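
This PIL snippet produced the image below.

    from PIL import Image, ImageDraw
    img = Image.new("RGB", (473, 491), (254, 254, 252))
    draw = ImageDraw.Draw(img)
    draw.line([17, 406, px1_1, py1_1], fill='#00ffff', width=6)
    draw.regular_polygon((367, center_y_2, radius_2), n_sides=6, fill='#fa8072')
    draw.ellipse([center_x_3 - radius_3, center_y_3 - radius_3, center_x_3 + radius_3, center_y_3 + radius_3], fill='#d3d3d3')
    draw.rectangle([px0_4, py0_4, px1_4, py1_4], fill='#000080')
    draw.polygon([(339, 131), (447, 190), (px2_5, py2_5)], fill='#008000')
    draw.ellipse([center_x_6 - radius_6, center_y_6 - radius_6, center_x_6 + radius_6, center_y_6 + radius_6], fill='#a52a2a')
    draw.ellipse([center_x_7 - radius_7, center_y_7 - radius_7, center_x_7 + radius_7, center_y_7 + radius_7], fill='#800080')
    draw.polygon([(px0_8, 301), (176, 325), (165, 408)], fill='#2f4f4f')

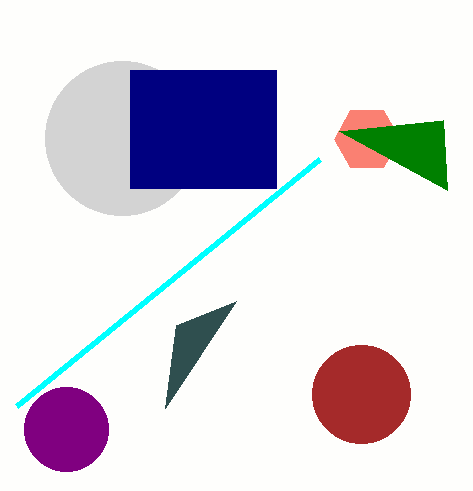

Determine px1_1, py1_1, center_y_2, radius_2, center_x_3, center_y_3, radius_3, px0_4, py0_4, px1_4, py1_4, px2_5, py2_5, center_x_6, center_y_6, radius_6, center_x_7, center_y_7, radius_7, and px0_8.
px1_1 = 320
py1_1 = 159
center_y_2 = 139
radius_2 = 33
center_x_3 = 122
center_y_3 = 138
radius_3 = 77
px0_4 = 130
py0_4 = 70
px1_4 = 276
py1_4 = 188
px2_5 = 443
py2_5 = 120
center_x_6 = 361
center_y_6 = 394
radius_6 = 49
center_x_7 = 66
center_y_7 = 429
radius_7 = 42
px0_8 = 236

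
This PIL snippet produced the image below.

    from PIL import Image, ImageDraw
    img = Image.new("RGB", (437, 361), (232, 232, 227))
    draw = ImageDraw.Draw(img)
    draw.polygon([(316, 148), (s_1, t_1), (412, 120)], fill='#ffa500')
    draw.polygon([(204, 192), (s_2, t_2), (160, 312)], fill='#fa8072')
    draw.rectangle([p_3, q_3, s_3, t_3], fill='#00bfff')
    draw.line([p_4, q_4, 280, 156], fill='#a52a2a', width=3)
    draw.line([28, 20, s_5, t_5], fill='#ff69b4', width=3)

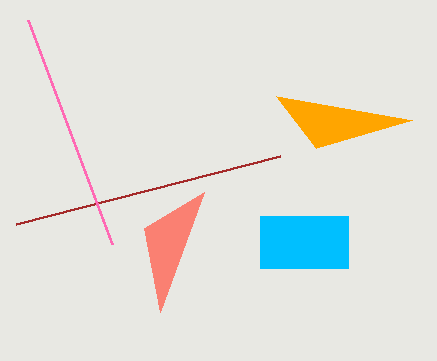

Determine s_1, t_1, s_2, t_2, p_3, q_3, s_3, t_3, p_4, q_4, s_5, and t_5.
s_1 = 276, t_1 = 96, s_2 = 144, t_2 = 228, p_3 = 260, q_3 = 216, s_3 = 348, t_3 = 268, p_4 = 16, q_4 = 224, s_5 = 112, t_5 = 244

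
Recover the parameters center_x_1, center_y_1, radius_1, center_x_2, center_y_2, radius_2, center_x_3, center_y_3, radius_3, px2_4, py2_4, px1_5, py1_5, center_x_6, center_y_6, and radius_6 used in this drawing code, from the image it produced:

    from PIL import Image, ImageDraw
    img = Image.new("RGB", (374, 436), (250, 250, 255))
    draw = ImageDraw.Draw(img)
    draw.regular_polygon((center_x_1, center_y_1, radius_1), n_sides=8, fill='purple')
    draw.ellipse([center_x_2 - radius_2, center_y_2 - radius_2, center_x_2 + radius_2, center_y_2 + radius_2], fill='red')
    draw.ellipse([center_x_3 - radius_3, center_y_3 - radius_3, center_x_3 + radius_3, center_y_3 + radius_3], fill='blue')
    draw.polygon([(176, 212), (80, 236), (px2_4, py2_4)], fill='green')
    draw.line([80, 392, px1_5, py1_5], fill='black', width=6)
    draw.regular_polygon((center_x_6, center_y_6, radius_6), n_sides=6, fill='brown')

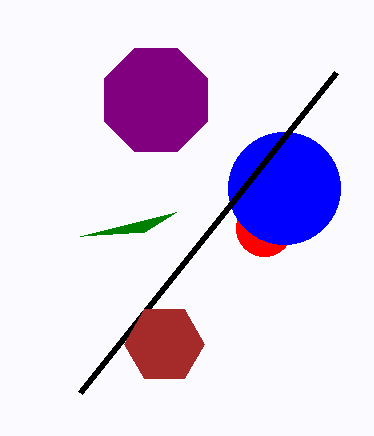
center_x_1 = 156, center_y_1 = 100, radius_1 = 56, center_x_2 = 264, center_y_2 = 228, radius_2 = 28, center_x_3 = 284, center_y_3 = 188, radius_3 = 56, px2_4 = 144, py2_4 = 232, px1_5 = 336, py1_5 = 72, center_x_6 = 164, center_y_6 = 344, radius_6 = 40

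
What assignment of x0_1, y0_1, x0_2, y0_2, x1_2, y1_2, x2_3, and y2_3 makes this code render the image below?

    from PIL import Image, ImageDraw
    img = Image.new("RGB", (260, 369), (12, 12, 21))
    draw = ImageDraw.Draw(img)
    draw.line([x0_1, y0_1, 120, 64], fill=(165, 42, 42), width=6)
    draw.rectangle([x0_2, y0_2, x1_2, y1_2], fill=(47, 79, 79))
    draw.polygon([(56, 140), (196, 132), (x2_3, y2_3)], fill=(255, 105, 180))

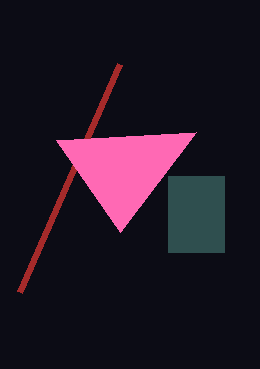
x0_1 = 20
y0_1 = 292
x0_2 = 168
y0_2 = 176
x1_2 = 224
y1_2 = 252
x2_3 = 120
y2_3 = 232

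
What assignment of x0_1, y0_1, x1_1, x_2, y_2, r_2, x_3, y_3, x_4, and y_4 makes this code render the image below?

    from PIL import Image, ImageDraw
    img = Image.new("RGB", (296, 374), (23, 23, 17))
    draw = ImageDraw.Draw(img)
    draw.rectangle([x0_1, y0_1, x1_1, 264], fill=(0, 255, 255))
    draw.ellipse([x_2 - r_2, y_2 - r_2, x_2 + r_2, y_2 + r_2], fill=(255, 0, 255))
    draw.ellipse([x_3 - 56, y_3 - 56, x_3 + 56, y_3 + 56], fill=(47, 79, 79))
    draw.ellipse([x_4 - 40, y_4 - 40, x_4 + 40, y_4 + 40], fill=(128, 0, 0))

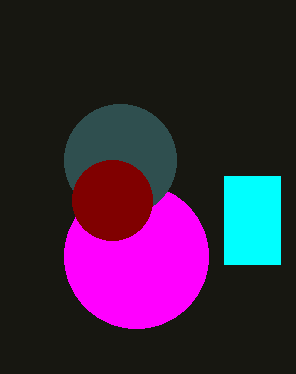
x0_1 = 224; y0_1 = 176; x1_1 = 280; x_2 = 136; y_2 = 256; r_2 = 72; x_3 = 120; y_3 = 160; x_4 = 112; y_4 = 200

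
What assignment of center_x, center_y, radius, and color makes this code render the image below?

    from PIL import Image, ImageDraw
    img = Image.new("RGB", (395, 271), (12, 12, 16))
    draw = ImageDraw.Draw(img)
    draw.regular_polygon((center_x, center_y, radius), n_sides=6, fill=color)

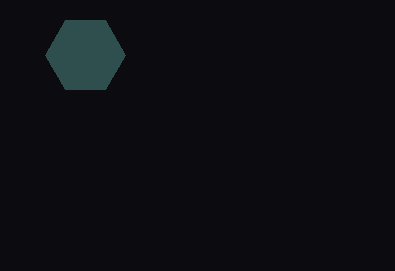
center_x = 85; center_y = 55; radius = 40; color = 'darkslategray'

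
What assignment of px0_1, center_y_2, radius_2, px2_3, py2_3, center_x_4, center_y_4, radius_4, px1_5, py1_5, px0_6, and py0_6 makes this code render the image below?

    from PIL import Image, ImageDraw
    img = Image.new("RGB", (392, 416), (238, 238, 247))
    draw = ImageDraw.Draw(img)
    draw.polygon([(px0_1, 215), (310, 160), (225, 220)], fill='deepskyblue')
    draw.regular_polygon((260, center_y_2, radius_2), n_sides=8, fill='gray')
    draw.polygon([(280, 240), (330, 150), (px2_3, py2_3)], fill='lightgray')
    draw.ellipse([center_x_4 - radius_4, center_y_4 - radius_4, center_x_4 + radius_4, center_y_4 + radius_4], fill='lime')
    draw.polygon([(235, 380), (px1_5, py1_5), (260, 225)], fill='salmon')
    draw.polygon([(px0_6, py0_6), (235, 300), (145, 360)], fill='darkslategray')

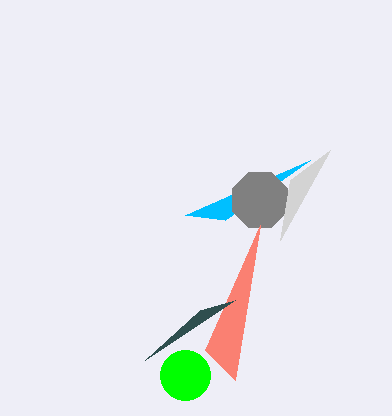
px0_1 = 185
center_y_2 = 200
radius_2 = 30
px2_3 = 290
py2_3 = 180
center_x_4 = 185
center_y_4 = 375
radius_4 = 25
px1_5 = 205
py1_5 = 350
px0_6 = 200
py0_6 = 310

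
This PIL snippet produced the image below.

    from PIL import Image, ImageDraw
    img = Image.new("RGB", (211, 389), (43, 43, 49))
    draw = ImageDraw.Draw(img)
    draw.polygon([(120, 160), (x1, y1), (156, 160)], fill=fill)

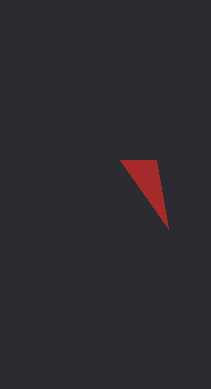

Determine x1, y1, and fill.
x1 = 168
y1 = 228
fill = 'brown'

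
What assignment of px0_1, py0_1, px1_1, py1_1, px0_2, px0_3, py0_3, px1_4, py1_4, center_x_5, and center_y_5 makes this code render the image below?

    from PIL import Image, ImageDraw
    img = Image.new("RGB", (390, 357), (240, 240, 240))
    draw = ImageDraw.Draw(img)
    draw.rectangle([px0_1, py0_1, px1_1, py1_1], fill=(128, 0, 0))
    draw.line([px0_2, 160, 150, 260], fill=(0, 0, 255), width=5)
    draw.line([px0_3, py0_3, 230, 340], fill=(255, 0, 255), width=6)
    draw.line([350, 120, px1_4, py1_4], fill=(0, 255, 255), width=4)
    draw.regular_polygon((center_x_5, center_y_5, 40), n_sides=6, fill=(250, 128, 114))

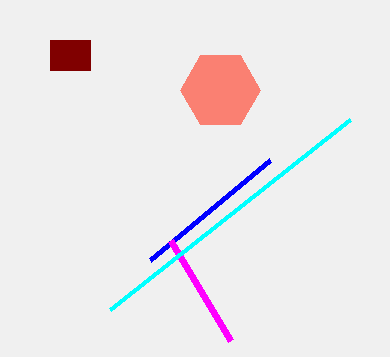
px0_1 = 50
py0_1 = 40
px1_1 = 90
py1_1 = 70
px0_2 = 270
px0_3 = 170
py0_3 = 240
px1_4 = 110
py1_4 = 310
center_x_5 = 220
center_y_5 = 90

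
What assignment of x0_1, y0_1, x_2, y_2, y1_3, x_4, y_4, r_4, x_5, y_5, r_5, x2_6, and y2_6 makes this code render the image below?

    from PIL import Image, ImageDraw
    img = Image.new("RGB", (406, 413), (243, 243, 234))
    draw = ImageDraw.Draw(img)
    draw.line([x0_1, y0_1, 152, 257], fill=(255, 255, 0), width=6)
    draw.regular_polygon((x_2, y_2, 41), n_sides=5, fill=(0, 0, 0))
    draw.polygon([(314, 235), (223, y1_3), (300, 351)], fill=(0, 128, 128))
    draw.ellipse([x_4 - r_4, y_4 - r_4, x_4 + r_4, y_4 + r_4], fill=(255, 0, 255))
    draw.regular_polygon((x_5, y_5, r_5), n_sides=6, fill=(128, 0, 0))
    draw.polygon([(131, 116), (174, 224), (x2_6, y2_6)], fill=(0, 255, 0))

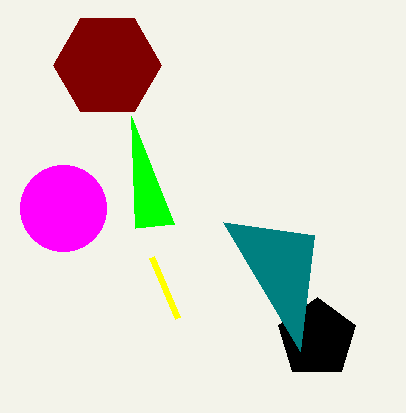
x0_1 = 178; y0_1 = 318; x_2 = 317; y_2 = 338; y1_3 = 222; x_4 = 63; y_4 = 208; r_4 = 43; x_5 = 107; y_5 = 65; r_5 = 54; x2_6 = 135; y2_6 = 228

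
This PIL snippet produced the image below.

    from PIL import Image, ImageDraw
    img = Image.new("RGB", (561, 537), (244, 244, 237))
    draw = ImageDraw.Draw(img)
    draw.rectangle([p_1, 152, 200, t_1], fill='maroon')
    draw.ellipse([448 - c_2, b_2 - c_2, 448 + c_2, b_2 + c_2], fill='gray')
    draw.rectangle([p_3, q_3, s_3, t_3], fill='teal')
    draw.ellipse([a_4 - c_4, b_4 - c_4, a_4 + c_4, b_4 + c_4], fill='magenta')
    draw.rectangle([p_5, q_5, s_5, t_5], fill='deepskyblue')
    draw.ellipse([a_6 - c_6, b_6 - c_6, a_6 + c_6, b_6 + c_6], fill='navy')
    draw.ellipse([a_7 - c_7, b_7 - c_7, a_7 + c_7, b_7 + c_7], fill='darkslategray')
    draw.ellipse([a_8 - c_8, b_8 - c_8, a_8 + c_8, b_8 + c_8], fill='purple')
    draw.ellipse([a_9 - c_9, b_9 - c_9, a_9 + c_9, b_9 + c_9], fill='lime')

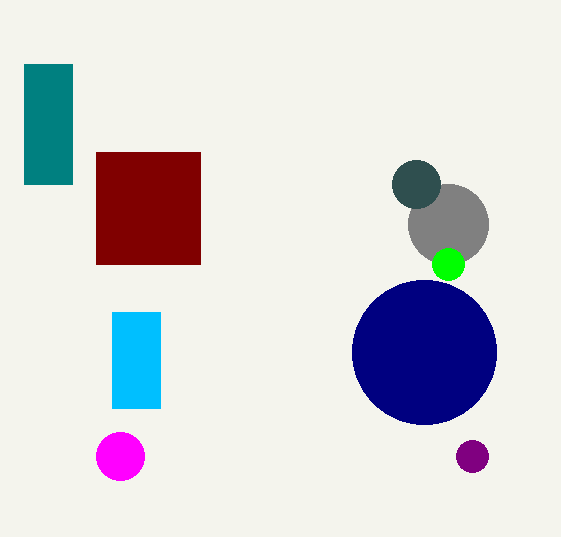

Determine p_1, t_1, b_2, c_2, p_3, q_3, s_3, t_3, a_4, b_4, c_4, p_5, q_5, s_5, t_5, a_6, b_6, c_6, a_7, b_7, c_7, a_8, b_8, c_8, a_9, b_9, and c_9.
p_1 = 96
t_1 = 264
b_2 = 224
c_2 = 40
p_3 = 24
q_3 = 64
s_3 = 72
t_3 = 184
a_4 = 120
b_4 = 456
c_4 = 24
p_5 = 112
q_5 = 312
s_5 = 160
t_5 = 408
a_6 = 424
b_6 = 352
c_6 = 72
a_7 = 416
b_7 = 184
c_7 = 24
a_8 = 472
b_8 = 456
c_8 = 16
a_9 = 448
b_9 = 264
c_9 = 16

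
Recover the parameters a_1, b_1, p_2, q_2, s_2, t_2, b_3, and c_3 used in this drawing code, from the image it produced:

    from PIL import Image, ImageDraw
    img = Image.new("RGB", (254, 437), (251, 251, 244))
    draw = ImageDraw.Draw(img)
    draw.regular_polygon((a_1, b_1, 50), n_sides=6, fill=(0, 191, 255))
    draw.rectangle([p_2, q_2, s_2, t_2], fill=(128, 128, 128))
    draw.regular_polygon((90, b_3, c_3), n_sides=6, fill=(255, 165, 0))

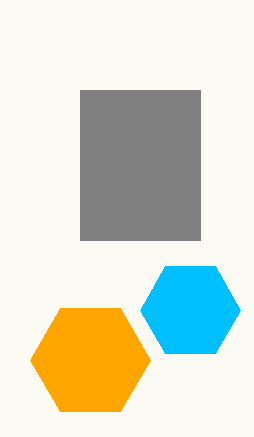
a_1 = 190
b_1 = 310
p_2 = 80
q_2 = 90
s_2 = 200
t_2 = 240
b_3 = 360
c_3 = 60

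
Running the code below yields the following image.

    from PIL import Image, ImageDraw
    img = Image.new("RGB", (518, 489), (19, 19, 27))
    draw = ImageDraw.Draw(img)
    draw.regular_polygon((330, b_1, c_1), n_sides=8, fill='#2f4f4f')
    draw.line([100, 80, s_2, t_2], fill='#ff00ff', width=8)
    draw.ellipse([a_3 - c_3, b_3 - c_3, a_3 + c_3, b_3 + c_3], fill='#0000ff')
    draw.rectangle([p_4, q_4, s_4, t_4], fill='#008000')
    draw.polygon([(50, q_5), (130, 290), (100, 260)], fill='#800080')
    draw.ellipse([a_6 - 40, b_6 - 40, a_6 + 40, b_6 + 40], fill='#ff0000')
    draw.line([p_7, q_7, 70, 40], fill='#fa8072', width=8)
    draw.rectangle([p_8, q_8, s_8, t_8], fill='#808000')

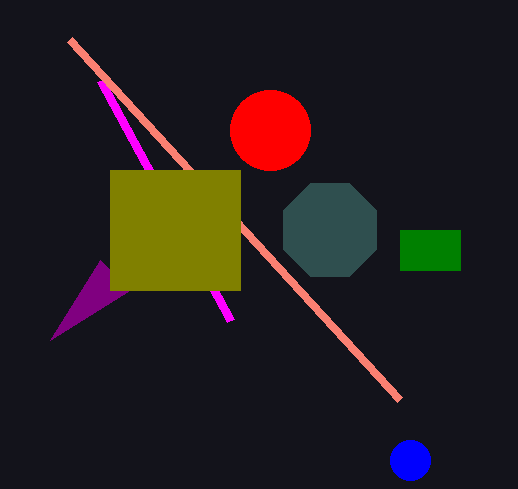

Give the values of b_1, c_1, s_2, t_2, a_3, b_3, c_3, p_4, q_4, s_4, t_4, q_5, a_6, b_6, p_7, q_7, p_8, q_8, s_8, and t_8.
b_1 = 230, c_1 = 50, s_2 = 230, t_2 = 320, a_3 = 410, b_3 = 460, c_3 = 20, p_4 = 400, q_4 = 230, s_4 = 460, t_4 = 270, q_5 = 340, a_6 = 270, b_6 = 130, p_7 = 400, q_7 = 400, p_8 = 110, q_8 = 170, s_8 = 240, t_8 = 290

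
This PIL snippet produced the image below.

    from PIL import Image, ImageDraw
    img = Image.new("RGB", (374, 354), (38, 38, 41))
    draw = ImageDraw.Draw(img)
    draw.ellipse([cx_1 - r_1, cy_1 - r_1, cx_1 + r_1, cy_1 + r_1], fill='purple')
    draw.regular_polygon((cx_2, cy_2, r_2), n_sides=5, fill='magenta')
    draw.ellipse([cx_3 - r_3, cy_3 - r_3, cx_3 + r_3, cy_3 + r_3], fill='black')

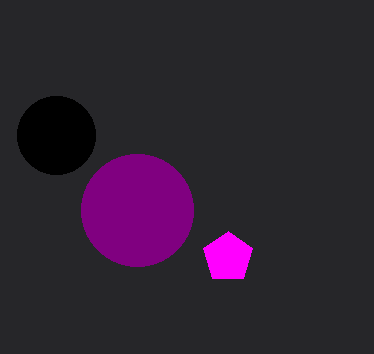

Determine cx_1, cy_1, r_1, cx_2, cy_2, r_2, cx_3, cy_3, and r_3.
cx_1 = 137, cy_1 = 210, r_1 = 56, cx_2 = 228, cy_2 = 257, r_2 = 26, cx_3 = 56, cy_3 = 135, r_3 = 39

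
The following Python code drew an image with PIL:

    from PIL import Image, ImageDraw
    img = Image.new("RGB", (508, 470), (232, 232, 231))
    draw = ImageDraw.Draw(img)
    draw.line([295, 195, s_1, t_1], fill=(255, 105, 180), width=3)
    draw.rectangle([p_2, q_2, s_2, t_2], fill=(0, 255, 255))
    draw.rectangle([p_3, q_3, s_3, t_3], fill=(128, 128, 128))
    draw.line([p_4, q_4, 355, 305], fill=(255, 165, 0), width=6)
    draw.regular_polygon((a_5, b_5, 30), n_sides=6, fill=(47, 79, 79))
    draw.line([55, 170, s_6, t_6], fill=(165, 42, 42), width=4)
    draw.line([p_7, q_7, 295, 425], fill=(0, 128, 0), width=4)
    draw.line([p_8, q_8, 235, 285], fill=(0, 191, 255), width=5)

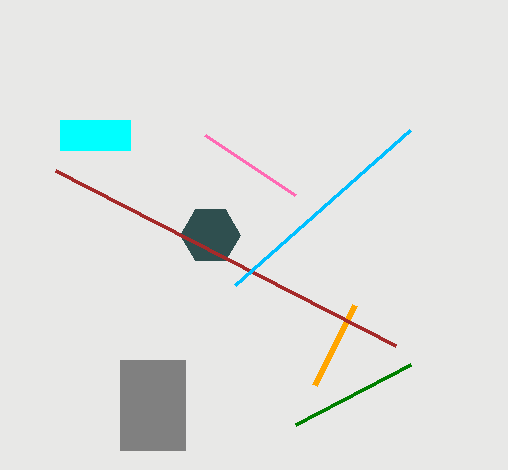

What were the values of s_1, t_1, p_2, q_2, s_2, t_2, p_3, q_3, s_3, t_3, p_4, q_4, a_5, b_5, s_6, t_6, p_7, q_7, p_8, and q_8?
s_1 = 205, t_1 = 135, p_2 = 60, q_2 = 120, s_2 = 130, t_2 = 150, p_3 = 120, q_3 = 360, s_3 = 185, t_3 = 450, p_4 = 315, q_4 = 385, a_5 = 210, b_5 = 235, s_6 = 395, t_6 = 345, p_7 = 410, q_7 = 365, p_8 = 410, q_8 = 130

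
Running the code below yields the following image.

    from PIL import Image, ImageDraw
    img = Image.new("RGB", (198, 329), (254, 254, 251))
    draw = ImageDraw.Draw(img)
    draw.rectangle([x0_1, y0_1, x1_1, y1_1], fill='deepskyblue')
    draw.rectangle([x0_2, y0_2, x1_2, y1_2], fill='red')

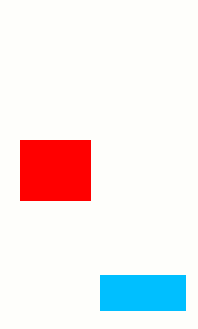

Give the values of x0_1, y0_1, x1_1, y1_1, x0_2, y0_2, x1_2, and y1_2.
x0_1 = 100; y0_1 = 275; x1_1 = 185; y1_1 = 310; x0_2 = 20; y0_2 = 140; x1_2 = 90; y1_2 = 200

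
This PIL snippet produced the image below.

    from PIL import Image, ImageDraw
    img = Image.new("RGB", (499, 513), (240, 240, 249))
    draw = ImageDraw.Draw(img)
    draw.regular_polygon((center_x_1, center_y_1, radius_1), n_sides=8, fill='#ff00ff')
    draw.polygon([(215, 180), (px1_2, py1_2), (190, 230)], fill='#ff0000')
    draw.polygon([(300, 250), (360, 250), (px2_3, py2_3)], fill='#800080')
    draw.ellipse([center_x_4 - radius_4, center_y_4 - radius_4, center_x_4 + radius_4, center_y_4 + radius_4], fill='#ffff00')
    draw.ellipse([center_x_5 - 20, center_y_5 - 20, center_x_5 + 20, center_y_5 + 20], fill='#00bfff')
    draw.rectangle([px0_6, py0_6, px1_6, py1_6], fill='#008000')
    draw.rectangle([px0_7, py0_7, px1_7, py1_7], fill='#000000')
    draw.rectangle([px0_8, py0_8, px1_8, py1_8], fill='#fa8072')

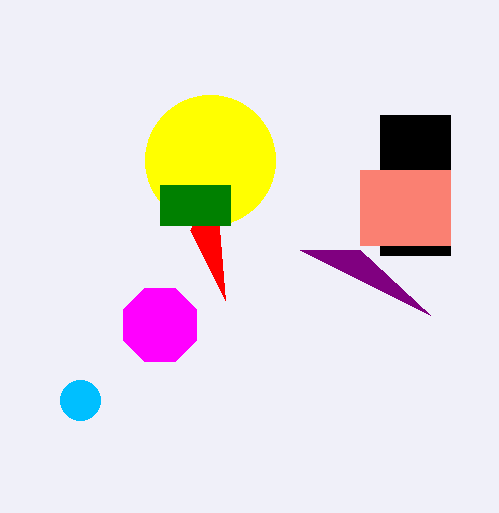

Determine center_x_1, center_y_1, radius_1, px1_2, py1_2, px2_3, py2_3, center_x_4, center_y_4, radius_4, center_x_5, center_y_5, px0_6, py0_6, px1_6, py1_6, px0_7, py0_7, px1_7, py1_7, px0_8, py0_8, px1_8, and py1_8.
center_x_1 = 160, center_y_1 = 325, radius_1 = 40, px1_2 = 225, py1_2 = 300, px2_3 = 430, py2_3 = 315, center_x_4 = 210, center_y_4 = 160, radius_4 = 65, center_x_5 = 80, center_y_5 = 400, px0_6 = 160, py0_6 = 185, px1_6 = 230, py1_6 = 225, px0_7 = 380, py0_7 = 115, px1_7 = 450, py1_7 = 255, px0_8 = 360, py0_8 = 170, px1_8 = 450, py1_8 = 245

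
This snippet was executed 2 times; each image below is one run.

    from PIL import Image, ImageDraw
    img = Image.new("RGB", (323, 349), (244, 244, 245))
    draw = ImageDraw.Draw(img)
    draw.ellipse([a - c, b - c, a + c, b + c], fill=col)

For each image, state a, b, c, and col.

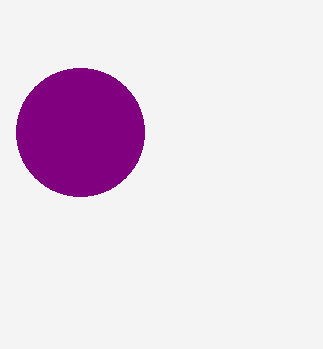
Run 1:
a = 80, b = 132, c = 64, col = 'purple'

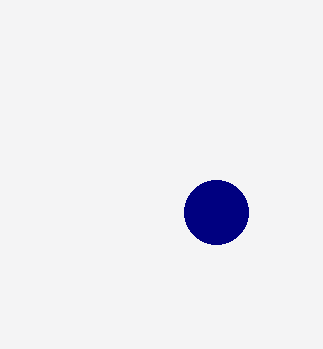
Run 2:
a = 216; b = 212; c = 32; col = 'navy'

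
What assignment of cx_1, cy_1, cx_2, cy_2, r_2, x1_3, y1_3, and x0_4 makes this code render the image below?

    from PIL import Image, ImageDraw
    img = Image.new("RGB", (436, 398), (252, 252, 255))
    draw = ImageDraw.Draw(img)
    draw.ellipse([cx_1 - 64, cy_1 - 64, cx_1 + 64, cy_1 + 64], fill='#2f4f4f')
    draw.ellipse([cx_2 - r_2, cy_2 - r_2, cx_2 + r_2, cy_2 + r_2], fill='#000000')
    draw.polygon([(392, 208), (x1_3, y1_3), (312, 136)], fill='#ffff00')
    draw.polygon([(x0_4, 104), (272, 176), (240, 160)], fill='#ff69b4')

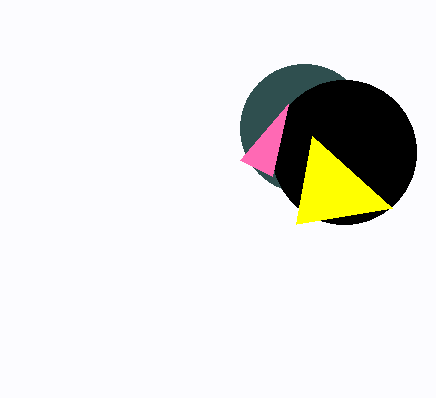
cx_1 = 304, cy_1 = 128, cx_2 = 344, cy_2 = 152, r_2 = 72, x1_3 = 296, y1_3 = 224, x0_4 = 288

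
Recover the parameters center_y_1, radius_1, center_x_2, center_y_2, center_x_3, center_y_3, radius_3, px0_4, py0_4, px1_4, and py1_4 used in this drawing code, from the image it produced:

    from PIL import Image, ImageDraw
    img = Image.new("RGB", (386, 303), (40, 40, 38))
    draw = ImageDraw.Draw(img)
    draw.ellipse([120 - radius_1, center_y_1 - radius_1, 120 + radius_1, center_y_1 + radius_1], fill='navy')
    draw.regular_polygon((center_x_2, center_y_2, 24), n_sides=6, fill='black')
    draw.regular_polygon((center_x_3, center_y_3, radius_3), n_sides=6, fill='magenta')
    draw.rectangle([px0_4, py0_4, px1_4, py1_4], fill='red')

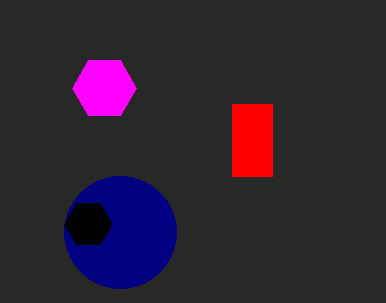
center_y_1 = 232, radius_1 = 56, center_x_2 = 88, center_y_2 = 224, center_x_3 = 104, center_y_3 = 88, radius_3 = 32, px0_4 = 232, py0_4 = 104, px1_4 = 272, py1_4 = 176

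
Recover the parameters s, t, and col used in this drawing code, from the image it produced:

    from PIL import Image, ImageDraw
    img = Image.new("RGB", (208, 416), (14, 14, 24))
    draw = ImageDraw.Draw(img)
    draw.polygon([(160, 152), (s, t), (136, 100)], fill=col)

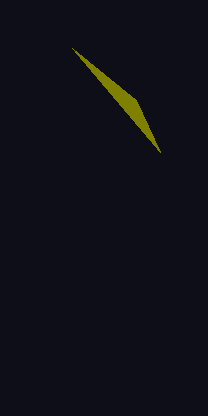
s = 72; t = 48; col = 'olive'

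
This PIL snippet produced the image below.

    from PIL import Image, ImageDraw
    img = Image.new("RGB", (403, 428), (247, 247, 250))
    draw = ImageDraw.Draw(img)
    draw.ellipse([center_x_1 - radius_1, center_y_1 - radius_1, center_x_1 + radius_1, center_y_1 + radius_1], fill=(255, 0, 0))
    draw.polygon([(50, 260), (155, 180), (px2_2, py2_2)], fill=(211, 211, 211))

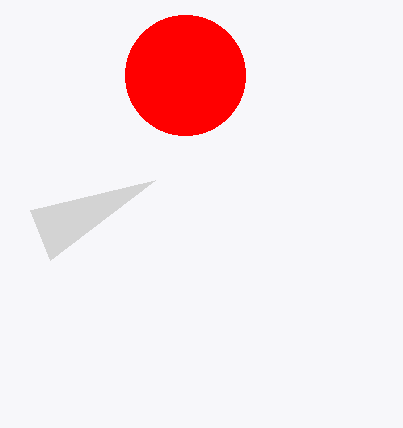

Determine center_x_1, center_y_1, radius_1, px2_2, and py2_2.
center_x_1 = 185, center_y_1 = 75, radius_1 = 60, px2_2 = 30, py2_2 = 210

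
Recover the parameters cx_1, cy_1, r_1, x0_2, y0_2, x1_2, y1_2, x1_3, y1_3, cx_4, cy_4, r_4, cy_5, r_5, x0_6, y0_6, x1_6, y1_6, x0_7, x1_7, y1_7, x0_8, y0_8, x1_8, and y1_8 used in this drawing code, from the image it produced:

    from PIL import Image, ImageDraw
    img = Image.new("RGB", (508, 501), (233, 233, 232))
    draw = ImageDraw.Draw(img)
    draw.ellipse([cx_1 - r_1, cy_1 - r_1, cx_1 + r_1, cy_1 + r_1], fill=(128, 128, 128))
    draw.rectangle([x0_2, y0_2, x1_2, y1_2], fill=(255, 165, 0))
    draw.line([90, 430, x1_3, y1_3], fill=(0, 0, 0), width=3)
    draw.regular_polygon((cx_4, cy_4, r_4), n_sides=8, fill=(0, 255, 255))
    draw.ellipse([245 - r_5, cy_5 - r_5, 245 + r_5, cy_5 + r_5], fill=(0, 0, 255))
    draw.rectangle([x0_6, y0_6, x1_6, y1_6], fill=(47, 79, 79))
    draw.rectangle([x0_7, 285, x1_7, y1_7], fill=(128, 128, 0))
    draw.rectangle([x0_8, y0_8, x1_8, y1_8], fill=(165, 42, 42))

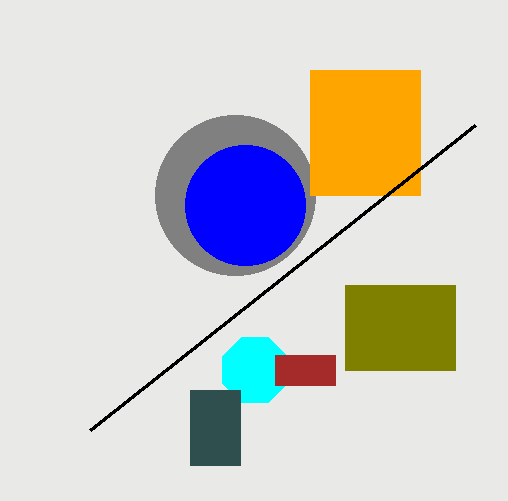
cx_1 = 235
cy_1 = 195
r_1 = 80
x0_2 = 310
y0_2 = 70
x1_2 = 420
y1_2 = 195
x1_3 = 475
y1_3 = 125
cx_4 = 255
cy_4 = 370
r_4 = 35
cy_5 = 205
r_5 = 60
x0_6 = 190
y0_6 = 390
x1_6 = 240
y1_6 = 465
x0_7 = 345
x1_7 = 455
y1_7 = 370
x0_8 = 275
y0_8 = 355
x1_8 = 335
y1_8 = 385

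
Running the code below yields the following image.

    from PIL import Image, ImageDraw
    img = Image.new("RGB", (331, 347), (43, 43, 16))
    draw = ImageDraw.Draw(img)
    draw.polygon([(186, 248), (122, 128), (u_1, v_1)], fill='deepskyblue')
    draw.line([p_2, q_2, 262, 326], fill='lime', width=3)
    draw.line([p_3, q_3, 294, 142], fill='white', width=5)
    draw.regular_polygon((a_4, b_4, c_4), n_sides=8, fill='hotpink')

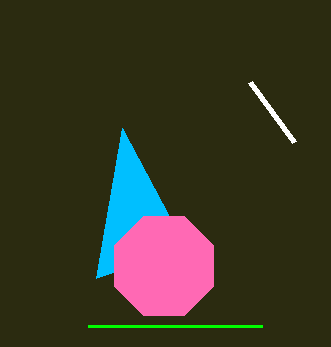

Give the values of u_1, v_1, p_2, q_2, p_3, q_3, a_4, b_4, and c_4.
u_1 = 96, v_1 = 278, p_2 = 88, q_2 = 326, p_3 = 250, q_3 = 82, a_4 = 164, b_4 = 266, c_4 = 54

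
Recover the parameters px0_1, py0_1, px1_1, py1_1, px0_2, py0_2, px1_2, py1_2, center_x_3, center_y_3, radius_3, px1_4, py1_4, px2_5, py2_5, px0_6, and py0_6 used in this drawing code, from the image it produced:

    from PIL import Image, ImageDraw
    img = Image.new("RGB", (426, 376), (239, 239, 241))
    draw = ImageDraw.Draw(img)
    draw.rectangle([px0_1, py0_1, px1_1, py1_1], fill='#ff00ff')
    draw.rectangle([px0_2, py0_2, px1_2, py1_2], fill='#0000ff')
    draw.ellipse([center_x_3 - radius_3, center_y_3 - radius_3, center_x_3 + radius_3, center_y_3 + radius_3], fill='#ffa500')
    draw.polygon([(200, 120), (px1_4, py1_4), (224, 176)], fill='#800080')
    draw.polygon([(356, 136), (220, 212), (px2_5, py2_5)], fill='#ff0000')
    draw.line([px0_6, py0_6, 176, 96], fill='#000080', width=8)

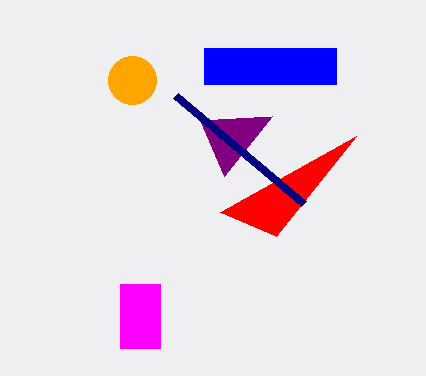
px0_1 = 120, py0_1 = 284, px1_1 = 160, py1_1 = 348, px0_2 = 204, py0_2 = 48, px1_2 = 336, py1_2 = 84, center_x_3 = 132, center_y_3 = 80, radius_3 = 24, px1_4 = 272, py1_4 = 116, px2_5 = 276, py2_5 = 236, px0_6 = 304, py0_6 = 204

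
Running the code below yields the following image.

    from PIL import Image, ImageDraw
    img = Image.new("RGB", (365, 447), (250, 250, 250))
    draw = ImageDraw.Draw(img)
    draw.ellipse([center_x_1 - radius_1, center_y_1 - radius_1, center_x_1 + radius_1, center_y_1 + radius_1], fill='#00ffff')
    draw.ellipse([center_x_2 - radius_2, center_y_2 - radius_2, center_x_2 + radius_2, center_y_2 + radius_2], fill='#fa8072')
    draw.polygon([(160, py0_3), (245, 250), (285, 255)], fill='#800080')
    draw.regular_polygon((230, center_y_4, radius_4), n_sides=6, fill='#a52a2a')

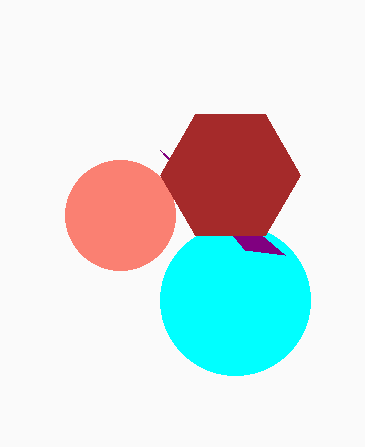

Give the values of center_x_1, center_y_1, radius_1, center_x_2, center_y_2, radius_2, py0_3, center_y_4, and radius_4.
center_x_1 = 235, center_y_1 = 300, radius_1 = 75, center_x_2 = 120, center_y_2 = 215, radius_2 = 55, py0_3 = 150, center_y_4 = 175, radius_4 = 70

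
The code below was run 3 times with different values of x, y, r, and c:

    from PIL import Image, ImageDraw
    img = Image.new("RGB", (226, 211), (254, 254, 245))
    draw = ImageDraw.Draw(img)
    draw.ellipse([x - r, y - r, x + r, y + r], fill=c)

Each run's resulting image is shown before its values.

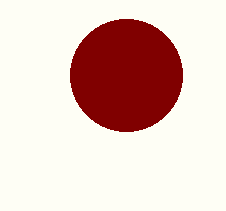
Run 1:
x = 126; y = 75; r = 56; c = 'maroon'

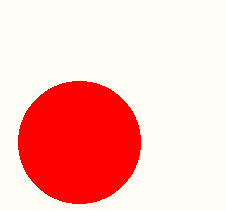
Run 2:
x = 79, y = 142, r = 61, c = 'red'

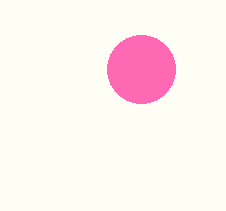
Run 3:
x = 141; y = 69; r = 34; c = 'hotpink'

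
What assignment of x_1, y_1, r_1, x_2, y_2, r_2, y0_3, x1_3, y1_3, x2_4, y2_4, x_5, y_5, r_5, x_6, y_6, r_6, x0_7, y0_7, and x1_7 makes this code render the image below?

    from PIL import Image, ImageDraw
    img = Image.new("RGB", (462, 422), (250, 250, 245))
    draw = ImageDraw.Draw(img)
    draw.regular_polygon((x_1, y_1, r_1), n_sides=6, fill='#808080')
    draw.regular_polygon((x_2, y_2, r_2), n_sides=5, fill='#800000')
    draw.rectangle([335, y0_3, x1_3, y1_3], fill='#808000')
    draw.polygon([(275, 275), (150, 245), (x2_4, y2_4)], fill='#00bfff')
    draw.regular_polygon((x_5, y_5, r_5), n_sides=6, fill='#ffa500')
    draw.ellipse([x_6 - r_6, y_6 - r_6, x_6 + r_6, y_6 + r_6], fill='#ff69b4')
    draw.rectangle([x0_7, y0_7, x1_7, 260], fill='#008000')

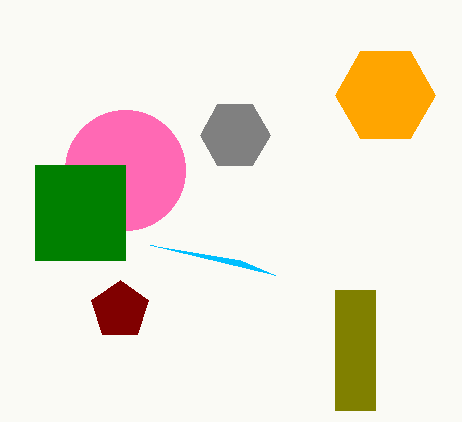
x_1 = 235
y_1 = 135
r_1 = 35
x_2 = 120
y_2 = 310
r_2 = 30
y0_3 = 290
x1_3 = 375
y1_3 = 410
x2_4 = 240
y2_4 = 260
x_5 = 385
y_5 = 95
r_5 = 50
x_6 = 125
y_6 = 170
r_6 = 60
x0_7 = 35
y0_7 = 165
x1_7 = 125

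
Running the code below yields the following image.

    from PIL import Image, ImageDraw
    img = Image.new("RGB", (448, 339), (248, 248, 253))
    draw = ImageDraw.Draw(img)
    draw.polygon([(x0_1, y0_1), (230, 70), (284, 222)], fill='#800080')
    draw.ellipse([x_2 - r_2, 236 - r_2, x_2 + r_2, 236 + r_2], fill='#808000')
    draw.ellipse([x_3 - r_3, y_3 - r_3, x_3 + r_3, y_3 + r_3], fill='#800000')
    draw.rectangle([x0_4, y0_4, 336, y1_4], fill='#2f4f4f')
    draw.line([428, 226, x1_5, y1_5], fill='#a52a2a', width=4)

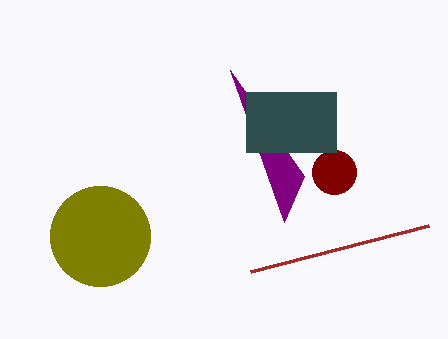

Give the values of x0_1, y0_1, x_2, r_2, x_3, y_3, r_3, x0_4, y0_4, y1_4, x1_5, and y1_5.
x0_1 = 304
y0_1 = 176
x_2 = 100
r_2 = 50
x_3 = 334
y_3 = 172
r_3 = 22
x0_4 = 246
y0_4 = 92
y1_4 = 152
x1_5 = 250
y1_5 = 272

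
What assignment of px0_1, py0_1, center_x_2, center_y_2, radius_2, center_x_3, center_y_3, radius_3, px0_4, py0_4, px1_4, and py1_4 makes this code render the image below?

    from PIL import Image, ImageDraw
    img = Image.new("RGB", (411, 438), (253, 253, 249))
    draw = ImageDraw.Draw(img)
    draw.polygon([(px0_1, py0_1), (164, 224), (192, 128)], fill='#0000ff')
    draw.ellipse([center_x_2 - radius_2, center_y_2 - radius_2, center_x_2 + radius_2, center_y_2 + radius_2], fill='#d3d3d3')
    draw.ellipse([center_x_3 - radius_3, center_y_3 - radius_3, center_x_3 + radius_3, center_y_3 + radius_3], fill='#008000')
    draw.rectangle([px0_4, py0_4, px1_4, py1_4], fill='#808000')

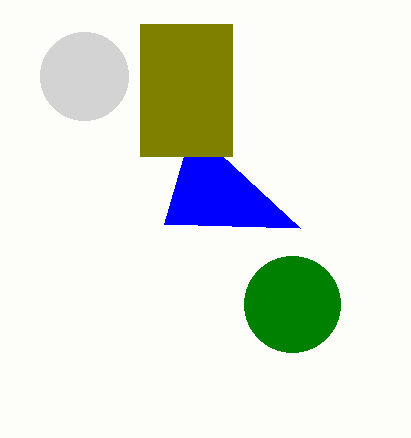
px0_1 = 300
py0_1 = 228
center_x_2 = 84
center_y_2 = 76
radius_2 = 44
center_x_3 = 292
center_y_3 = 304
radius_3 = 48
px0_4 = 140
py0_4 = 24
px1_4 = 232
py1_4 = 156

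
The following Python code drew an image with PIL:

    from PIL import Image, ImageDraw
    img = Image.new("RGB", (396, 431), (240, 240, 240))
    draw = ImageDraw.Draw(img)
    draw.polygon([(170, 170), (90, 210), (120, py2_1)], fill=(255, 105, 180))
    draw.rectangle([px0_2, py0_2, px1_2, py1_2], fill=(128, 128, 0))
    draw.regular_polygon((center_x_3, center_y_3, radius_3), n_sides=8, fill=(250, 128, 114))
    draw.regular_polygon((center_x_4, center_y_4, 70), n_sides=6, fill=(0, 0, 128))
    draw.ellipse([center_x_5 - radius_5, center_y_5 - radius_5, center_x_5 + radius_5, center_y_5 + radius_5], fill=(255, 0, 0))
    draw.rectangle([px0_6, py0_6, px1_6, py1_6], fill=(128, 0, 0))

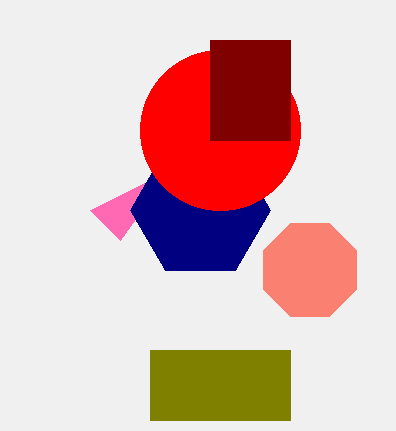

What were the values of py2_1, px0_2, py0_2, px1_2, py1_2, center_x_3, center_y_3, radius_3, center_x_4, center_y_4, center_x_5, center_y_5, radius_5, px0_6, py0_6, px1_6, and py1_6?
py2_1 = 240
px0_2 = 150
py0_2 = 350
px1_2 = 290
py1_2 = 420
center_x_3 = 310
center_y_3 = 270
radius_3 = 50
center_x_4 = 200
center_y_4 = 210
center_x_5 = 220
center_y_5 = 130
radius_5 = 80
px0_6 = 210
py0_6 = 40
px1_6 = 290
py1_6 = 140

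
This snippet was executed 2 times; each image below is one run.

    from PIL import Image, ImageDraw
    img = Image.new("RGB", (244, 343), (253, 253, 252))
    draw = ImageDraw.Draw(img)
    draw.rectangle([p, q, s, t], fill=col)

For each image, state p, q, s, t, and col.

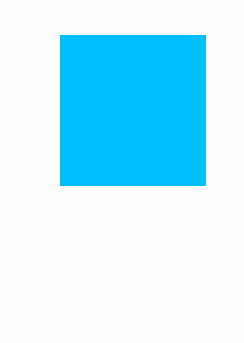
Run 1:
p = 60
q = 35
s = 205
t = 185
col = 'deepskyblue'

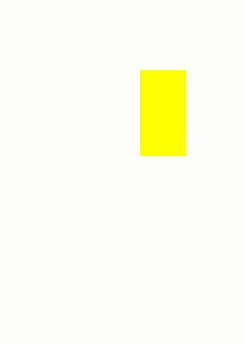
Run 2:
p = 140, q = 70, s = 185, t = 155, col = 'yellow'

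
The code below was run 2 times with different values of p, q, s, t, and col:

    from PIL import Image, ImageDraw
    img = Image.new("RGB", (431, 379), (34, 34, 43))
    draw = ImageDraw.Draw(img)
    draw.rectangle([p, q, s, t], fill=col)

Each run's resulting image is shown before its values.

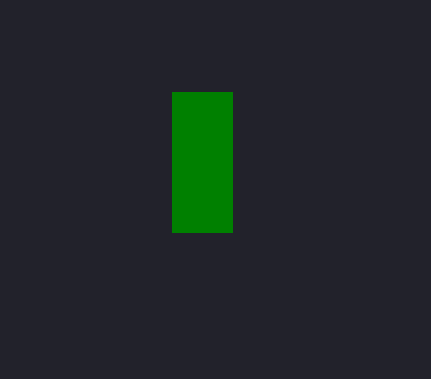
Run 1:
p = 172
q = 92
s = 232
t = 232
col = 'green'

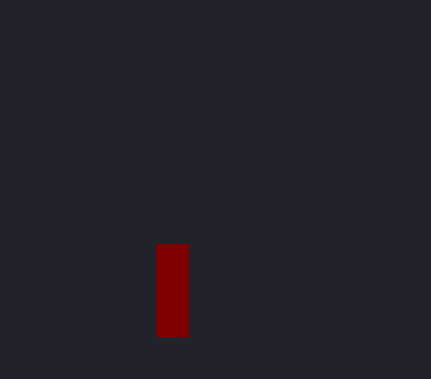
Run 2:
p = 156; q = 244; s = 188; t = 336; col = 'maroon'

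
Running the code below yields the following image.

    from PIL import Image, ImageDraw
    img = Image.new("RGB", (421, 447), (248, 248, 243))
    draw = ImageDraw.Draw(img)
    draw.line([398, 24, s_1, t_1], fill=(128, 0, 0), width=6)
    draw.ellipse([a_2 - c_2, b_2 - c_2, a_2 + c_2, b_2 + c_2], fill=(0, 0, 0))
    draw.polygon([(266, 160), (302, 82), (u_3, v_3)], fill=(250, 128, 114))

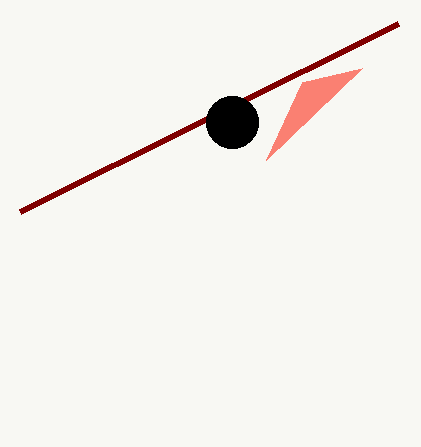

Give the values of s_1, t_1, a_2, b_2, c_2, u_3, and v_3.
s_1 = 20
t_1 = 212
a_2 = 232
b_2 = 122
c_2 = 26
u_3 = 362
v_3 = 68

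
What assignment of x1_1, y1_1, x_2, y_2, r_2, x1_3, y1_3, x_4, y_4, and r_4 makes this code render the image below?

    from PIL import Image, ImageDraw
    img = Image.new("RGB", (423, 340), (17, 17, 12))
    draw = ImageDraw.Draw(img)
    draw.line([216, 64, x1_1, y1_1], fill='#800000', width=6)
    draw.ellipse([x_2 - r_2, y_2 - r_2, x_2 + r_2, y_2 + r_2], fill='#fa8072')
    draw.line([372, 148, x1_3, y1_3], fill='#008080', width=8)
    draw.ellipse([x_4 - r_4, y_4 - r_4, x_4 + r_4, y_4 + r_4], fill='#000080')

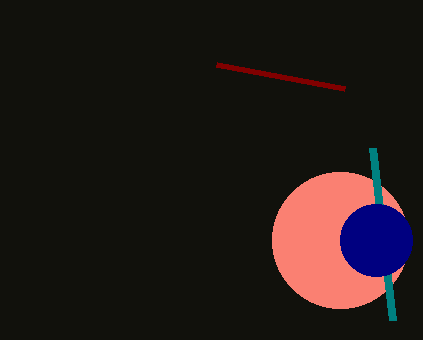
x1_1 = 344
y1_1 = 88
x_2 = 340
y_2 = 240
r_2 = 68
x1_3 = 392
y1_3 = 320
x_4 = 376
y_4 = 240
r_4 = 36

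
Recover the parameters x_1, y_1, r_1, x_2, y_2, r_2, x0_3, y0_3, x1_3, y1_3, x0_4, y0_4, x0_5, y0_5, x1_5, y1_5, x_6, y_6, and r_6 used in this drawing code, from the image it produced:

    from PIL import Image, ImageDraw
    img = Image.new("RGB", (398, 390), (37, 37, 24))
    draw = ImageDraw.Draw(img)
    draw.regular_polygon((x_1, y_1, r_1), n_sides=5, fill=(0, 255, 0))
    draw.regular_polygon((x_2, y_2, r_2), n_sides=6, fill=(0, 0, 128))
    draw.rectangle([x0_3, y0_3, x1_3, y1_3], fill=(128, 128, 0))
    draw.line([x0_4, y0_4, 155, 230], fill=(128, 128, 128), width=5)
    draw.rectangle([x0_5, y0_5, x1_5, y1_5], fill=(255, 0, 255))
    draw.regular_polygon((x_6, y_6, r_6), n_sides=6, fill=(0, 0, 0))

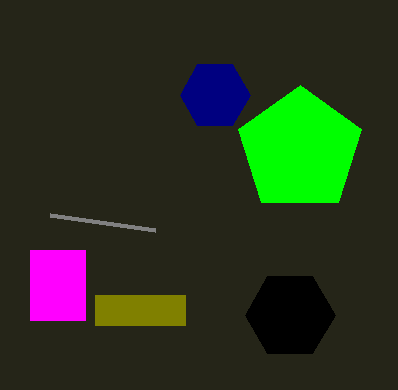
x_1 = 300, y_1 = 150, r_1 = 65, x_2 = 215, y_2 = 95, r_2 = 35, x0_3 = 95, y0_3 = 295, x1_3 = 185, y1_3 = 325, x0_4 = 50, y0_4 = 215, x0_5 = 30, y0_5 = 250, x1_5 = 85, y1_5 = 320, x_6 = 290, y_6 = 315, r_6 = 45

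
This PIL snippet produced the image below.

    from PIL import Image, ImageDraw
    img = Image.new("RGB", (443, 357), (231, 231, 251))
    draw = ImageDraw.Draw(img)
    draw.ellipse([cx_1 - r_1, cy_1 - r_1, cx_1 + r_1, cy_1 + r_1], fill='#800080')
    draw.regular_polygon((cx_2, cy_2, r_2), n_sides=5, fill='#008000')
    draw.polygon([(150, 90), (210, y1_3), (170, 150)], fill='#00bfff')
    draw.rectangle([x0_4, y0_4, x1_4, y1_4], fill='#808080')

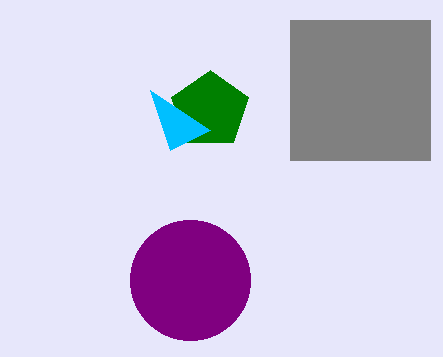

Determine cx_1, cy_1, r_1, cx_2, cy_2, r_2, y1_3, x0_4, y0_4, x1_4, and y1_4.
cx_1 = 190
cy_1 = 280
r_1 = 60
cx_2 = 210
cy_2 = 110
r_2 = 40
y1_3 = 130
x0_4 = 290
y0_4 = 20
x1_4 = 430
y1_4 = 160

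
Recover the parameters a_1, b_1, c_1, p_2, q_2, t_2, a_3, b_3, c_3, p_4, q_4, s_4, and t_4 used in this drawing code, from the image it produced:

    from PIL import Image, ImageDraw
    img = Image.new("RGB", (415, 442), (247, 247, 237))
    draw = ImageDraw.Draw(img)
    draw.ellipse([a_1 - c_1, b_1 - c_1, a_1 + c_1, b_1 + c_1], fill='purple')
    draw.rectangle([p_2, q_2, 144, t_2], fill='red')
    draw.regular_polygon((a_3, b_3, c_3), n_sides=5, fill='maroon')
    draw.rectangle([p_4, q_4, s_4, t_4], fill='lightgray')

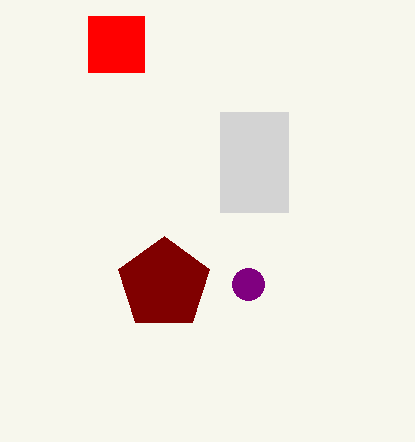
a_1 = 248; b_1 = 284; c_1 = 16; p_2 = 88; q_2 = 16; t_2 = 72; a_3 = 164; b_3 = 284; c_3 = 48; p_4 = 220; q_4 = 112; s_4 = 288; t_4 = 212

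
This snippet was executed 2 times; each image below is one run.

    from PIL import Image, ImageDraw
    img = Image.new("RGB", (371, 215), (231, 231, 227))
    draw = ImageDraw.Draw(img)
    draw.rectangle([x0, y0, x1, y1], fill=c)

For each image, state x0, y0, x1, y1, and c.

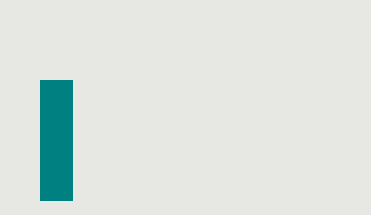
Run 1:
x0 = 40
y0 = 80
x1 = 72
y1 = 200
c = 'teal'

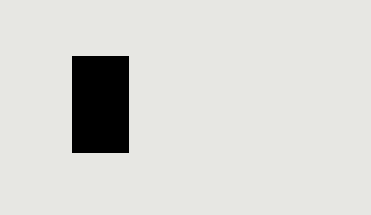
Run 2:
x0 = 72
y0 = 56
x1 = 128
y1 = 152
c = 'black'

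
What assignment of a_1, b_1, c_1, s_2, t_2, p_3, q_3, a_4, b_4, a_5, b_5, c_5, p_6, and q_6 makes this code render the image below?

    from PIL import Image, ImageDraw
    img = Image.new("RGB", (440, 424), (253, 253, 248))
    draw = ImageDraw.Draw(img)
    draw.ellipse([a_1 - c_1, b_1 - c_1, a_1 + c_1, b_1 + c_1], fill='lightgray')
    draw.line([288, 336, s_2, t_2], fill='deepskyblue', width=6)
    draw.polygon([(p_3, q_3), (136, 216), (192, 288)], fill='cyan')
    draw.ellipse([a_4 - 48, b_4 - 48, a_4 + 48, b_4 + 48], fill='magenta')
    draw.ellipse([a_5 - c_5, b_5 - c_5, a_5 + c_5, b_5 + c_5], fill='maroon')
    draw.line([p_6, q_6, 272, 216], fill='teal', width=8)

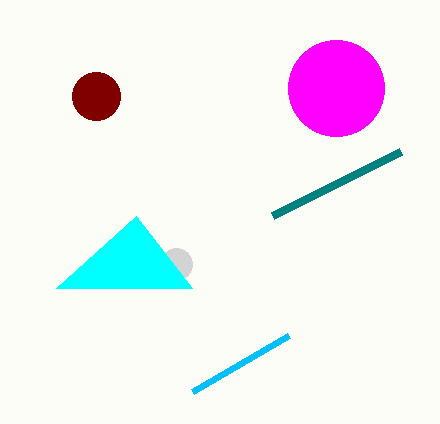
a_1 = 176; b_1 = 264; c_1 = 16; s_2 = 192; t_2 = 392; p_3 = 56; q_3 = 288; a_4 = 336; b_4 = 88; a_5 = 96; b_5 = 96; c_5 = 24; p_6 = 400; q_6 = 152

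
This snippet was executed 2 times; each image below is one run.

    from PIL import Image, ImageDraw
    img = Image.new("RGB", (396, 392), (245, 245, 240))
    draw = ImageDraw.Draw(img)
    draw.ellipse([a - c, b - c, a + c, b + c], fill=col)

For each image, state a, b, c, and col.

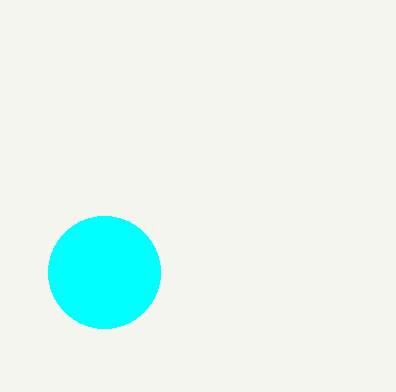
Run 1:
a = 104, b = 272, c = 56, col = 'cyan'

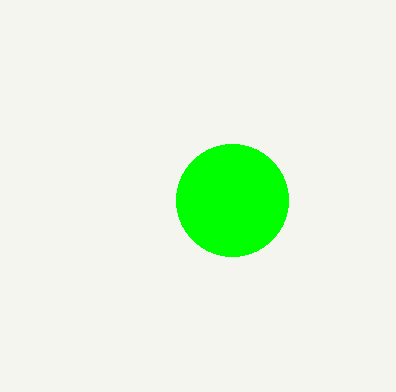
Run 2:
a = 232; b = 200; c = 56; col = 'lime'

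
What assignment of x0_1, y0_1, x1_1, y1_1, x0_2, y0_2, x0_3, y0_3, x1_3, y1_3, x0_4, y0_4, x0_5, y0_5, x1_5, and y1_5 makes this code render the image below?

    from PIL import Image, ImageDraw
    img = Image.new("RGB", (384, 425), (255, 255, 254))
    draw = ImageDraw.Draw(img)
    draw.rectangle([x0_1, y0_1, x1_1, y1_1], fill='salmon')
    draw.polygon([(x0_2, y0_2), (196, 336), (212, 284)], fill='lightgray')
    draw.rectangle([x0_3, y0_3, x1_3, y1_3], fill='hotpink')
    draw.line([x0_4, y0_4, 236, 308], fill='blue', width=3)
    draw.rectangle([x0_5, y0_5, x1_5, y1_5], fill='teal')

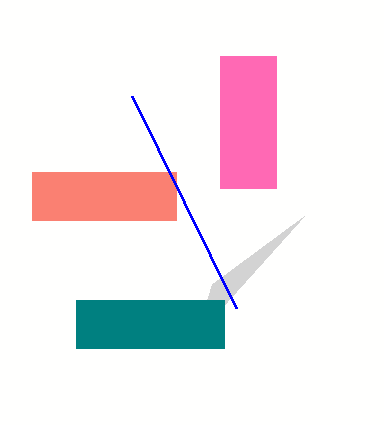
x0_1 = 32; y0_1 = 172; x1_1 = 176; y1_1 = 220; x0_2 = 304; y0_2 = 216; x0_3 = 220; y0_3 = 56; x1_3 = 276; y1_3 = 188; x0_4 = 132; y0_4 = 96; x0_5 = 76; y0_5 = 300; x1_5 = 224; y1_5 = 348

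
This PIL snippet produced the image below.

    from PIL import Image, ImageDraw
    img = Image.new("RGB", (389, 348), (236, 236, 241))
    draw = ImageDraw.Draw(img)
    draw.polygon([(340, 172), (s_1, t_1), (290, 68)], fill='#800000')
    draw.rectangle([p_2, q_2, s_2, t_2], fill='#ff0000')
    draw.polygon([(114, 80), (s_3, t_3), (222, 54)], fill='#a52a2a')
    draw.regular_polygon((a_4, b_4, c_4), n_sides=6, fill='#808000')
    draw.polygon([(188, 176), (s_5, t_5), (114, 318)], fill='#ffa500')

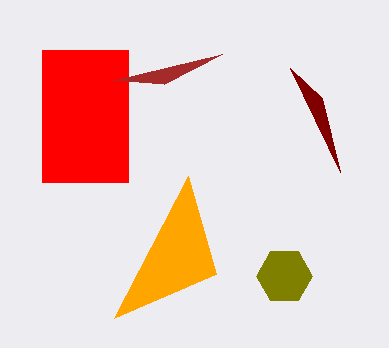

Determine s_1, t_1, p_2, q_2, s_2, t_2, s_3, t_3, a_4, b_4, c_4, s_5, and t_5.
s_1 = 322
t_1 = 98
p_2 = 42
q_2 = 50
s_2 = 128
t_2 = 182
s_3 = 164
t_3 = 84
a_4 = 284
b_4 = 276
c_4 = 28
s_5 = 216
t_5 = 274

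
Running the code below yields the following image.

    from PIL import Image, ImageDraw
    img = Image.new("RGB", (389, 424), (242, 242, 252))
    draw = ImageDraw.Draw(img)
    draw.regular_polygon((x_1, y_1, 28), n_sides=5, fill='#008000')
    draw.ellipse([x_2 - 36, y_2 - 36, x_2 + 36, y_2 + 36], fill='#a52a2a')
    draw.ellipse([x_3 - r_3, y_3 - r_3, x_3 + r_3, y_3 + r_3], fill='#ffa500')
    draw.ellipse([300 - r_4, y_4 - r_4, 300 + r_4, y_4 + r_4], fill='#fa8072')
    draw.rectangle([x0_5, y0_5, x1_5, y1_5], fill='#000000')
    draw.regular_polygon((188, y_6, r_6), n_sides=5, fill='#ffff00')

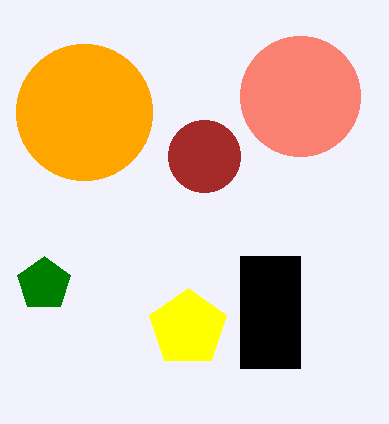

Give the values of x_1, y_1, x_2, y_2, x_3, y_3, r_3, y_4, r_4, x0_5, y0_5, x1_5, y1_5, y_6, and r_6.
x_1 = 44; y_1 = 284; x_2 = 204; y_2 = 156; x_3 = 84; y_3 = 112; r_3 = 68; y_4 = 96; r_4 = 60; x0_5 = 240; y0_5 = 256; x1_5 = 300; y1_5 = 368; y_6 = 328; r_6 = 40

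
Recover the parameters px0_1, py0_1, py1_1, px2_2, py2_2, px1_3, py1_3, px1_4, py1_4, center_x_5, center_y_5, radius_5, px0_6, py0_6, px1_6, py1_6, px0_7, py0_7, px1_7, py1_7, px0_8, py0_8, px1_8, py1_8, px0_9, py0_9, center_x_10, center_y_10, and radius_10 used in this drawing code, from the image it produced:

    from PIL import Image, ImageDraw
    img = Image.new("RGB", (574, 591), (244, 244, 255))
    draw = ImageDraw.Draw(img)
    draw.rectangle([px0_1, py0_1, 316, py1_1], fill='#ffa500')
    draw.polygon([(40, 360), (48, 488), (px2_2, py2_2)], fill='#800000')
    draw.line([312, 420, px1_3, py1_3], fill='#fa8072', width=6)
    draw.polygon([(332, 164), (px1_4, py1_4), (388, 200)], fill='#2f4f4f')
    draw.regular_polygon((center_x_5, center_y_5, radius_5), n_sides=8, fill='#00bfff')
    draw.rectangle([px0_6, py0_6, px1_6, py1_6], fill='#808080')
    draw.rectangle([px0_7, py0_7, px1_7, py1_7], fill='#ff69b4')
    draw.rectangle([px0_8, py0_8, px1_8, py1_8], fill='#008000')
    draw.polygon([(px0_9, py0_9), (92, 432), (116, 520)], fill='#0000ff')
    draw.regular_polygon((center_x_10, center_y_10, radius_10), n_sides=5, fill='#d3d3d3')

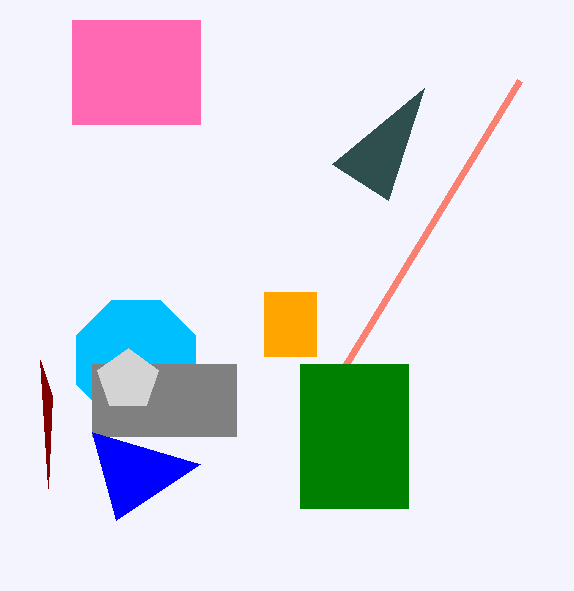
px0_1 = 264; py0_1 = 292; py1_1 = 356; px2_2 = 52; py2_2 = 396; px1_3 = 520; py1_3 = 80; px1_4 = 424; py1_4 = 88; center_x_5 = 136; center_y_5 = 360; radius_5 = 64; px0_6 = 92; py0_6 = 364; px1_6 = 236; py1_6 = 436; px0_7 = 72; py0_7 = 20; px1_7 = 200; py1_7 = 124; px0_8 = 300; py0_8 = 364; px1_8 = 408; py1_8 = 508; px0_9 = 200; py0_9 = 464; center_x_10 = 128; center_y_10 = 380; radius_10 = 32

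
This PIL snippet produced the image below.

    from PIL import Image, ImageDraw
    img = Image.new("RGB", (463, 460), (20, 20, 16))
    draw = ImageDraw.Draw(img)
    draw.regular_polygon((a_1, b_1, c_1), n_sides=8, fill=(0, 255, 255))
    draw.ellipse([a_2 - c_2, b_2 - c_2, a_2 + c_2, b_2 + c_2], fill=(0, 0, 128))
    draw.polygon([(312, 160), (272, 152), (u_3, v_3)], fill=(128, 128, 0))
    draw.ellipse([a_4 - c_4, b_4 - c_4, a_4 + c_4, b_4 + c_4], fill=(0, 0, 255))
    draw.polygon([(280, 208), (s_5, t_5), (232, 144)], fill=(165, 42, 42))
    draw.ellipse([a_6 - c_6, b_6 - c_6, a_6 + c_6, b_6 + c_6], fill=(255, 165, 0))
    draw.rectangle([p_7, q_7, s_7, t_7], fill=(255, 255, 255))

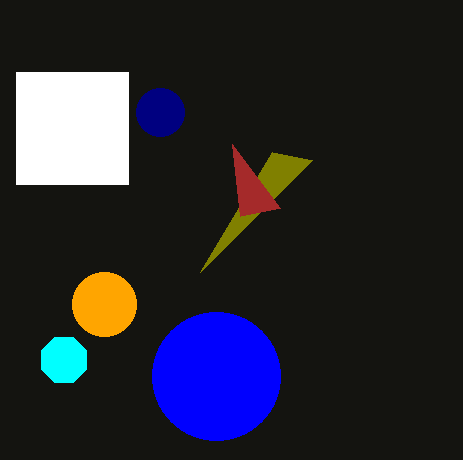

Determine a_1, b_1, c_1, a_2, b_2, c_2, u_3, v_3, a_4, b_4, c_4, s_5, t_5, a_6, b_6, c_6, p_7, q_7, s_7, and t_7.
a_1 = 64
b_1 = 360
c_1 = 24
a_2 = 160
b_2 = 112
c_2 = 24
u_3 = 200
v_3 = 272
a_4 = 216
b_4 = 376
c_4 = 64
s_5 = 240
t_5 = 216
a_6 = 104
b_6 = 304
c_6 = 32
p_7 = 16
q_7 = 72
s_7 = 128
t_7 = 184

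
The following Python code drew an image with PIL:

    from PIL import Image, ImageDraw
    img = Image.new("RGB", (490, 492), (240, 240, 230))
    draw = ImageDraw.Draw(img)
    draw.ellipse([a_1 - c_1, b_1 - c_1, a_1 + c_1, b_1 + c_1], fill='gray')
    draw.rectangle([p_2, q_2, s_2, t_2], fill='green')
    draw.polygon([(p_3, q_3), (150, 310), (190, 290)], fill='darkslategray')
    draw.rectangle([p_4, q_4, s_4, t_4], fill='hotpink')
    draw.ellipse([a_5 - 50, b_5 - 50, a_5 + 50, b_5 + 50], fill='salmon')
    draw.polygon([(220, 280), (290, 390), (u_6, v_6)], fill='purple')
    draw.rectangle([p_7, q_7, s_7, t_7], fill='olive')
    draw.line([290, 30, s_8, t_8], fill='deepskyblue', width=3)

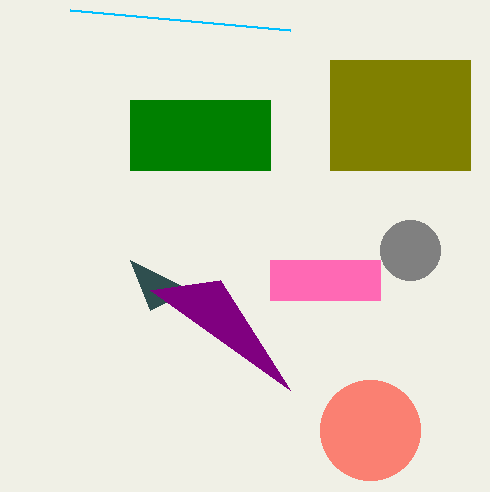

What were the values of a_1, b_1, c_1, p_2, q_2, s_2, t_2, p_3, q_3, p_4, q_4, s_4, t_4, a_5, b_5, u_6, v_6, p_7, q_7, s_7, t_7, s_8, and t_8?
a_1 = 410
b_1 = 250
c_1 = 30
p_2 = 130
q_2 = 100
s_2 = 270
t_2 = 170
p_3 = 130
q_3 = 260
p_4 = 270
q_4 = 260
s_4 = 380
t_4 = 300
a_5 = 370
b_5 = 430
u_6 = 150
v_6 = 290
p_7 = 330
q_7 = 60
s_7 = 470
t_7 = 170
s_8 = 70
t_8 = 10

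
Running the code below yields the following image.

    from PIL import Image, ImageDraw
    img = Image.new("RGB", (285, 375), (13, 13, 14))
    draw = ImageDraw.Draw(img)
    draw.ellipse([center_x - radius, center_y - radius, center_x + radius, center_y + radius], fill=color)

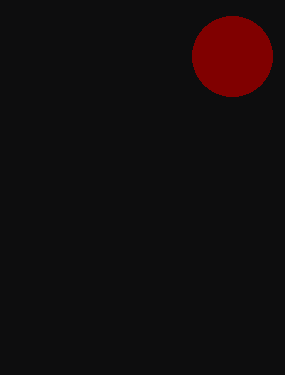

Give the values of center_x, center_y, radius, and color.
center_x = 232; center_y = 56; radius = 40; color = 'maroon'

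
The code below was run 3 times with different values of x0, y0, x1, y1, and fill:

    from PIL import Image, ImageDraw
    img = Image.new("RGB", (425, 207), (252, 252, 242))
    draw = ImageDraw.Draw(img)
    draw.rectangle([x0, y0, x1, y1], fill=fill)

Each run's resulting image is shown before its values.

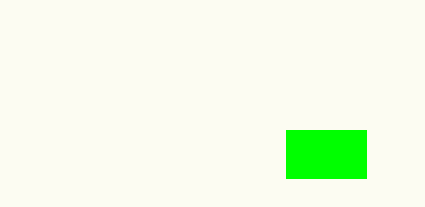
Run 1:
x0 = 286; y0 = 130; x1 = 366; y1 = 178; fill = 'lime'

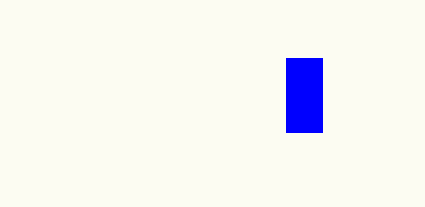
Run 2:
x0 = 286
y0 = 58
x1 = 322
y1 = 132
fill = 'blue'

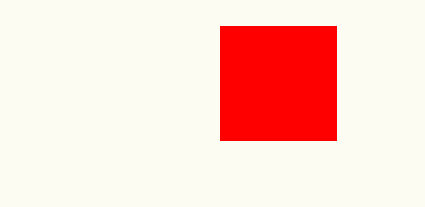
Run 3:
x0 = 220; y0 = 26; x1 = 336; y1 = 140; fill = 'red'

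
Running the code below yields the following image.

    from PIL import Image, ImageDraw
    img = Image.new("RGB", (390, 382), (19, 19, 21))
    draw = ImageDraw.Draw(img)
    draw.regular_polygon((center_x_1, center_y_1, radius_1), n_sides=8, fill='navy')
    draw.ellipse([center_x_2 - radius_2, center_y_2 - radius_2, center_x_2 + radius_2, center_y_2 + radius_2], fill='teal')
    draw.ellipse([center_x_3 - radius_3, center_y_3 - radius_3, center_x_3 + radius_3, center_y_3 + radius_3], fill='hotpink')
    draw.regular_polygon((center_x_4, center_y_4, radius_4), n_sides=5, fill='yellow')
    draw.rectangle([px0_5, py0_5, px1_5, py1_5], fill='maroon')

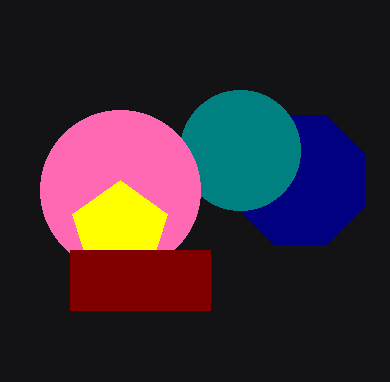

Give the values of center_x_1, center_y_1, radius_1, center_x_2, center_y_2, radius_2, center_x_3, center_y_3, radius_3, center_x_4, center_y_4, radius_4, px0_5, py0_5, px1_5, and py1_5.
center_x_1 = 300; center_y_1 = 180; radius_1 = 70; center_x_2 = 240; center_y_2 = 150; radius_2 = 60; center_x_3 = 120; center_y_3 = 190; radius_3 = 80; center_x_4 = 120; center_y_4 = 230; radius_4 = 50; px0_5 = 70; py0_5 = 250; px1_5 = 210; py1_5 = 310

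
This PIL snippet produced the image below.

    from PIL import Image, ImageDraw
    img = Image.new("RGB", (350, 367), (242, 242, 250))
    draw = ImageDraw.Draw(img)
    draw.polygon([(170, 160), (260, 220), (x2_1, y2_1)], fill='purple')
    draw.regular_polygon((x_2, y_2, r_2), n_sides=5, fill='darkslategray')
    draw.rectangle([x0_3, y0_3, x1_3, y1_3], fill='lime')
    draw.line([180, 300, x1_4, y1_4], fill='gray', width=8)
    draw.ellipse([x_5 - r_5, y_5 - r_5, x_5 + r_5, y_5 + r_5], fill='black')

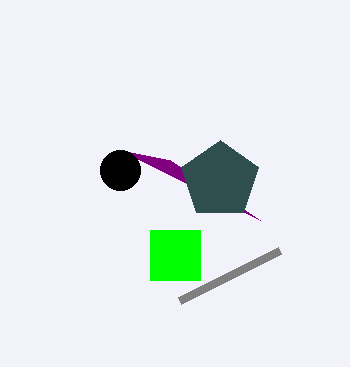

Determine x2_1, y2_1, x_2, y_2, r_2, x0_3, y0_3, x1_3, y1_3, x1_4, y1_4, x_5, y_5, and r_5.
x2_1 = 120
y2_1 = 150
x_2 = 220
y_2 = 180
r_2 = 40
x0_3 = 150
y0_3 = 230
x1_3 = 200
y1_3 = 280
x1_4 = 280
y1_4 = 250
x_5 = 120
y_5 = 170
r_5 = 20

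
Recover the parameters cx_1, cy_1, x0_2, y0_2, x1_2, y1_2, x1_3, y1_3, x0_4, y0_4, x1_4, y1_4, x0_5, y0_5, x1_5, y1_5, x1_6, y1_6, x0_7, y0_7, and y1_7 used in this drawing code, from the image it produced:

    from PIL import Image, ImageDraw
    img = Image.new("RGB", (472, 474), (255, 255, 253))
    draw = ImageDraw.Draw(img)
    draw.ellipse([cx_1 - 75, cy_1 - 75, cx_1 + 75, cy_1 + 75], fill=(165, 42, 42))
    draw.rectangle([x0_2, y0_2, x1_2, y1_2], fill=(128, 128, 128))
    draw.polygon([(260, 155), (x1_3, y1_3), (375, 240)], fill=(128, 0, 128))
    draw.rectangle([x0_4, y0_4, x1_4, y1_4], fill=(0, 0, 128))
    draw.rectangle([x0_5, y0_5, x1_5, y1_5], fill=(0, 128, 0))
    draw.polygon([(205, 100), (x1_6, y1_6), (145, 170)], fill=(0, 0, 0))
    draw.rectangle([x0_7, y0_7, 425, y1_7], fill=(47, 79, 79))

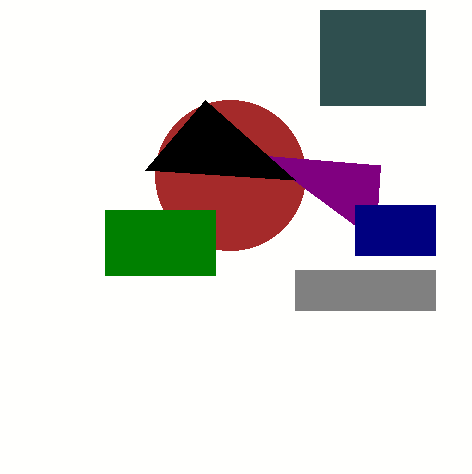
cx_1 = 230, cy_1 = 175, x0_2 = 295, y0_2 = 270, x1_2 = 435, y1_2 = 310, x1_3 = 380, y1_3 = 165, x0_4 = 355, y0_4 = 205, x1_4 = 435, y1_4 = 255, x0_5 = 105, y0_5 = 210, x1_5 = 215, y1_5 = 275, x1_6 = 295, y1_6 = 180, x0_7 = 320, y0_7 = 10, y1_7 = 105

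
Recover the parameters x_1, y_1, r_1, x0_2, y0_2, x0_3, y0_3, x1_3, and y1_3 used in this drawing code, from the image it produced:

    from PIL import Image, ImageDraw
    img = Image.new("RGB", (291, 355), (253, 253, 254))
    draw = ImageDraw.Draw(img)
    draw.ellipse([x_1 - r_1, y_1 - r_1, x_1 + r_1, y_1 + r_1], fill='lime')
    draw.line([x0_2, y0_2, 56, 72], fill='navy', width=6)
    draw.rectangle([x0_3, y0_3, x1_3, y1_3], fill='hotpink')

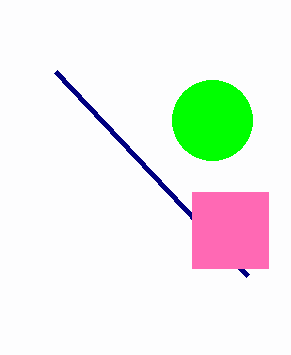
x_1 = 212; y_1 = 120; r_1 = 40; x0_2 = 248; y0_2 = 276; x0_3 = 192; y0_3 = 192; x1_3 = 268; y1_3 = 268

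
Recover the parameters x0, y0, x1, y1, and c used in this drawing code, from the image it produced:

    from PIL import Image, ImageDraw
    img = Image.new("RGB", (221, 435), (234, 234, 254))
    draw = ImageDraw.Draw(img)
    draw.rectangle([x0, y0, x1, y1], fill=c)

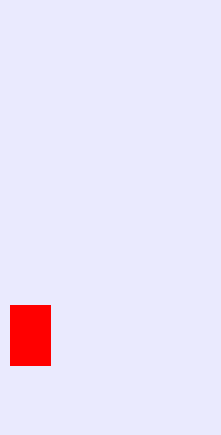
x0 = 10, y0 = 305, x1 = 50, y1 = 365, c = 'red'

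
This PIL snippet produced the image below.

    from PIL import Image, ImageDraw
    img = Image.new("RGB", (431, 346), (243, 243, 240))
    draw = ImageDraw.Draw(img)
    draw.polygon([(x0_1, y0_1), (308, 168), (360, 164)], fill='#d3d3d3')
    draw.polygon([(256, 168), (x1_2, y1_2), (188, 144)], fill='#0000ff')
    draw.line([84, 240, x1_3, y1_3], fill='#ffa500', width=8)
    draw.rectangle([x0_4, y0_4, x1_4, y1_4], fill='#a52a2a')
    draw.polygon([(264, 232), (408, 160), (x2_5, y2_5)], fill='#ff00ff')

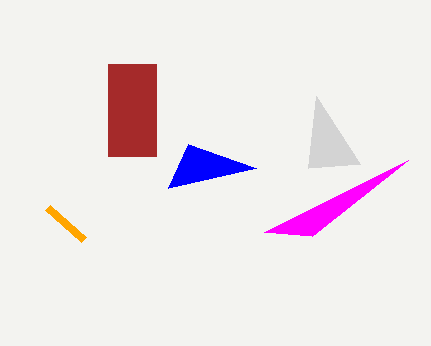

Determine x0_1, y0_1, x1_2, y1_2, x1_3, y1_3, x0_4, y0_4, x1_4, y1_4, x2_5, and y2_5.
x0_1 = 316
y0_1 = 96
x1_2 = 168
y1_2 = 188
x1_3 = 48
y1_3 = 208
x0_4 = 108
y0_4 = 64
x1_4 = 156
y1_4 = 156
x2_5 = 312
y2_5 = 236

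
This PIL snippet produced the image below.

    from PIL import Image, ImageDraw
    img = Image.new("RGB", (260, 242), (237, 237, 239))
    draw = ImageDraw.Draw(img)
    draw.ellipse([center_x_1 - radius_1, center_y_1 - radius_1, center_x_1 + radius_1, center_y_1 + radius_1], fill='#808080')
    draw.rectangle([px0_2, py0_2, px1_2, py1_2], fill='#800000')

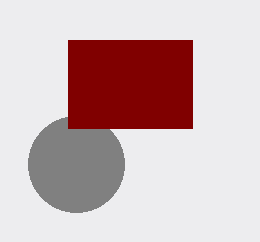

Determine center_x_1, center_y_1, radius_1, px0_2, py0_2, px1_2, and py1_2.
center_x_1 = 76, center_y_1 = 164, radius_1 = 48, px0_2 = 68, py0_2 = 40, px1_2 = 192, py1_2 = 128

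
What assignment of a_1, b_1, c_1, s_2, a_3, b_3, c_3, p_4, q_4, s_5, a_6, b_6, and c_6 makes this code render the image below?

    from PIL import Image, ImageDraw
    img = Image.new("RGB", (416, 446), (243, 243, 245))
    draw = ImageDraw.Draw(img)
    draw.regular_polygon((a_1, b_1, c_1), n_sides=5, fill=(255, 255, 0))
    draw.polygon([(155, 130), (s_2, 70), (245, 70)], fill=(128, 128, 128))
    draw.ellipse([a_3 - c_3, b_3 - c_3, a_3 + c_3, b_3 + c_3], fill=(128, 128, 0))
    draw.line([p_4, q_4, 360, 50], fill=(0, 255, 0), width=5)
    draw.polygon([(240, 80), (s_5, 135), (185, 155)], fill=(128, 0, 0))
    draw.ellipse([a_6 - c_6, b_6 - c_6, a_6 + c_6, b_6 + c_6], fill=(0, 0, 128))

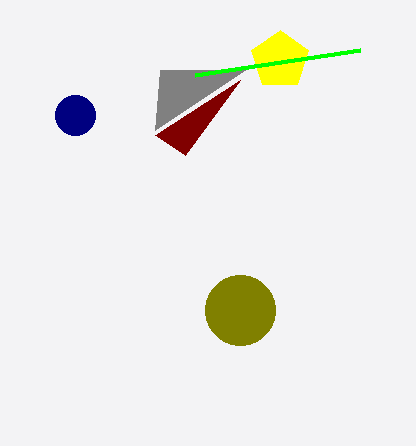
a_1 = 280, b_1 = 60, c_1 = 30, s_2 = 160, a_3 = 240, b_3 = 310, c_3 = 35, p_4 = 195, q_4 = 75, s_5 = 155, a_6 = 75, b_6 = 115, c_6 = 20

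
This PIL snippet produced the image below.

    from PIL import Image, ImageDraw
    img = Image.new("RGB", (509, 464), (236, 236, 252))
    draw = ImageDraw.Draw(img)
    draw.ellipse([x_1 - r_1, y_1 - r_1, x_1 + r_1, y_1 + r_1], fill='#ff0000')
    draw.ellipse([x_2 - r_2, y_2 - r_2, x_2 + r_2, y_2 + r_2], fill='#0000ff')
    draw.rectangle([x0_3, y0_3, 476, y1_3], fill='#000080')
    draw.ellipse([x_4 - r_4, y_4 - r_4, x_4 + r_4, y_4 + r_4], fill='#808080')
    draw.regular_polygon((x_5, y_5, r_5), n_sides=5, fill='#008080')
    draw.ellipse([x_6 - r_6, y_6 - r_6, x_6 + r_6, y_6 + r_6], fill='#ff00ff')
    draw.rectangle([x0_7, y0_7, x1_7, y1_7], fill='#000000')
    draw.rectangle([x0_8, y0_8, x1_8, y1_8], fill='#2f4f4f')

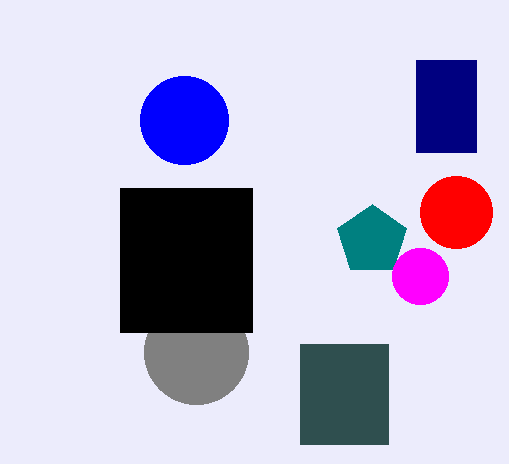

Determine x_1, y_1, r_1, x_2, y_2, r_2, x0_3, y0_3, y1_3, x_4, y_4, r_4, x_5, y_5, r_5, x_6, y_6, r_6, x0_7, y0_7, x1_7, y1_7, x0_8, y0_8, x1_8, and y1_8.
x_1 = 456, y_1 = 212, r_1 = 36, x_2 = 184, y_2 = 120, r_2 = 44, x0_3 = 416, y0_3 = 60, y1_3 = 152, x_4 = 196, y_4 = 352, r_4 = 52, x_5 = 372, y_5 = 240, r_5 = 36, x_6 = 420, y_6 = 276, r_6 = 28, x0_7 = 120, y0_7 = 188, x1_7 = 252, y1_7 = 332, x0_8 = 300, y0_8 = 344, x1_8 = 388, y1_8 = 444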